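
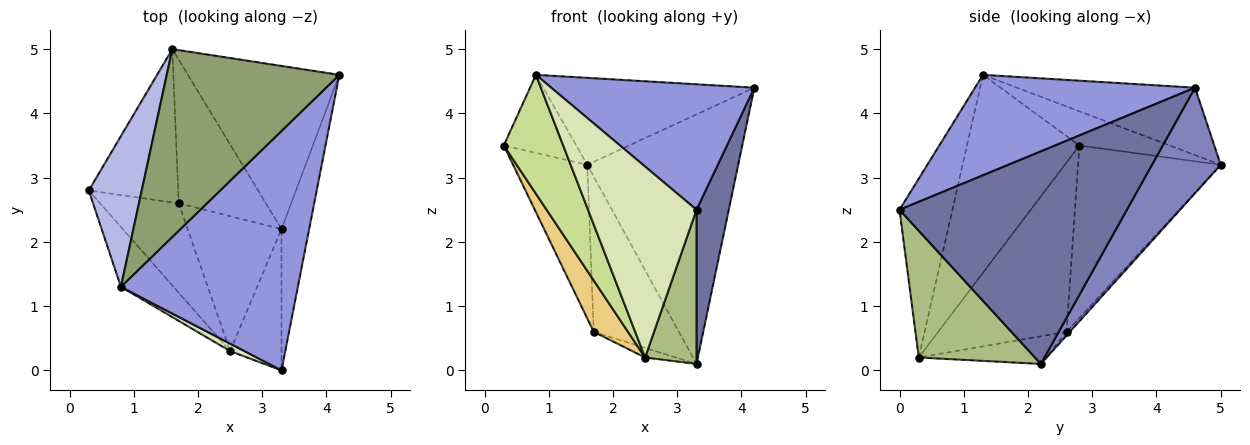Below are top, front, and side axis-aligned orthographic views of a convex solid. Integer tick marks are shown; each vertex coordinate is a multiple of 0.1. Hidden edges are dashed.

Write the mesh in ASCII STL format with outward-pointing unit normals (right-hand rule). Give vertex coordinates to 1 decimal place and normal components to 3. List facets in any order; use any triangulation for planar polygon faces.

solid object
 facet normal 0.982 -0.139 -0.128
  outer loop
   vertex 3.3 2.2 0.1
   vertex 4.2 4.6 4.4
   vertex 3.3 0.0 2.5
  endloop
 endfacet
 facet normal 0.356 0.782 -0.511
  outer loop
   vertex 1.6 5.0 3.2
   vertex 4.2 4.6 4.4
   vertex 3.3 2.2 0.1
  endloop
 endfacet
 facet normal 0.449 -0.415 0.791
  outer loop
   vertex 0.8 1.3 4.6
   vertex 3.3 0.0 2.5
   vertex 4.2 4.6 4.4
  endloop
 endfacet
 facet normal -0.498 0.399 0.770
  outer loop
   vertex 0.8 1.3 4.6
   vertex 1.6 5.0 3.2
   vertex 0.3 2.8 3.5
  endloop
 endfacet
 facet normal -0.334 0.396 0.855
  outer loop
   vertex 0.8 1.3 4.6
   vertex 4.2 4.6 4.4
   vertex 1.6 5.0 3.2
  endloop
 endfacet
 facet normal 0.857 -0.379 -0.348
  outer loop
   vertex 2.5 0.3 0.2
   vertex 3.3 2.2 0.1
   vertex 3.3 0.0 2.5
  endloop
 endfacet
 facet normal -0.861 -0.455 -0.229
  outer loop
   vertex 2.5 0.3 0.2
   vertex 0.8 1.3 4.6
   vertex 0.3 2.8 3.5
  endloop
 endfacet
 facet normal -0.438 -0.898 0.035
  outer loop
   vertex 2.5 0.3 0.2
   vertex 3.3 0.0 2.5
   vertex 0.8 1.3 4.6
  endloop
 endfacet
 facet normal -0.806 0.419 -0.418
  outer loop
   vertex 1.7 2.6 0.6
   vertex 0.3 2.8 3.5
   vertex 1.6 5.0 3.2
  endloop
 endfacet
 facet normal -0.029 0.734 -0.679
  outer loop
   vertex 1.7 2.6 0.6
   vertex 1.6 5.0 3.2
   vertex 3.3 2.2 0.1
  endloop
 endfacet
 facet normal -0.881 -0.235 -0.409
  outer loop
   vertex 1.7 2.6 0.6
   vertex 2.5 0.3 0.2
   vertex 0.3 2.8 3.5
  endloop
 endfacet
 facet normal -0.282 0.068 -0.957
  outer loop
   vertex 1.7 2.6 0.6
   vertex 3.3 2.2 0.1
   vertex 2.5 0.3 0.2
  endloop
 endfacet
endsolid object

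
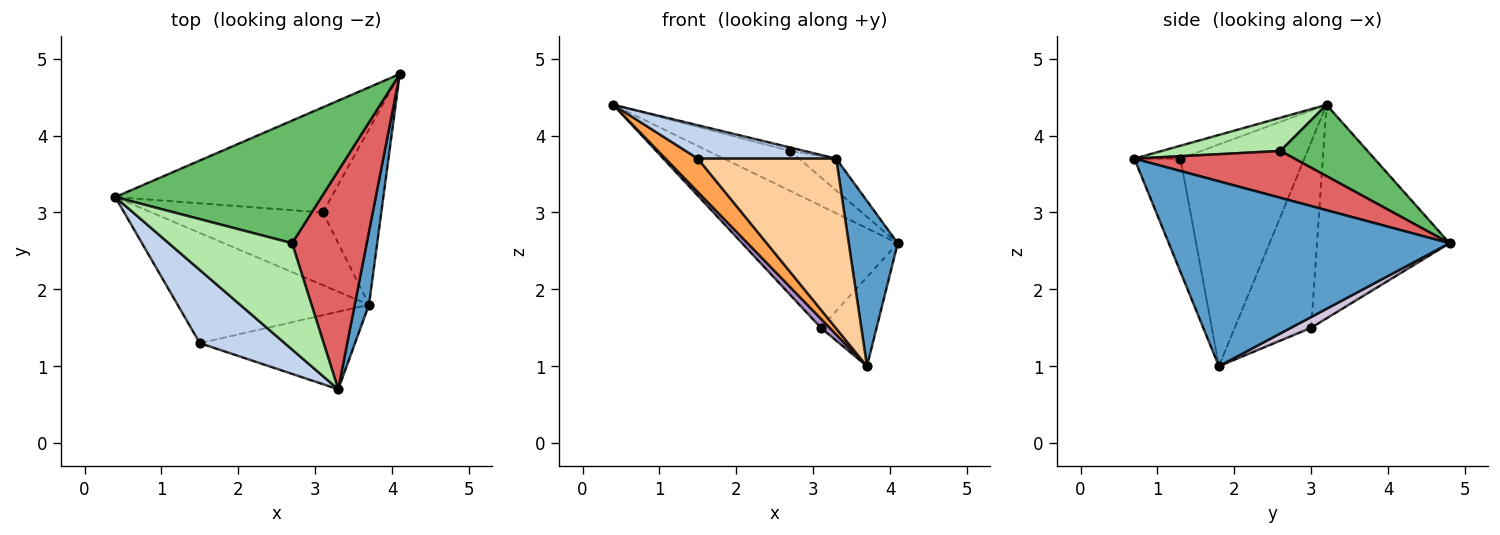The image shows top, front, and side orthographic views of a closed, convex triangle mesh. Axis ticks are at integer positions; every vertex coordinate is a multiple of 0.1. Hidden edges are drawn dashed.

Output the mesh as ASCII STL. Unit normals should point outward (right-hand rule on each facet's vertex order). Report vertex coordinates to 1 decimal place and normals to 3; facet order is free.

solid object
 facet normal 0.982 -0.171 0.076
  outer loop
   vertex 3.7 1.8 1.0
   vertex 4.1 4.8 2.6
   vertex 3.3 0.7 3.7
  endloop
 endfacet
 facet normal -0.137 -0.411 0.901
  outer loop
   vertex 1.5 1.3 3.7
   vertex 3.3 0.7 3.7
   vertex 0.4 3.2 4.4
  endloop
 endfacet
 facet normal -0.743 -0.194 -0.641
  outer loop
   vertex 1.5 1.3 3.7
   vertex 0.4 3.2 4.4
   vertex 3.7 1.8 1.0
  endloop
 endfacet
 facet normal -0.290 -0.870 -0.398
  outer loop
   vertex 1.5 1.3 3.7
   vertex 3.7 1.8 1.0
   vertex 3.3 0.7 3.7
  endloop
 endfacet
 facet normal 0.312 0.294 0.903
  outer loop
   vertex 2.7 2.6 3.8
   vertex 4.1 4.8 2.6
   vertex 0.4 3.2 4.4
  endloop
 endfacet
 facet normal 0.260 0.031 0.965
  outer loop
   vertex 2.7 2.6 3.8
   vertex 0.4 3.2 4.4
   vertex 3.3 0.7 3.7
  endloop
 endfacet
 facet normal 0.528 0.122 0.840
  outer loop
   vertex 2.7 2.6 3.8
   vertex 3.3 0.7 3.7
   vertex 4.1 4.8 2.6
  endloop
 endfacet
 facet normal -0.542 0.636 -0.549
  outer loop
   vertex 3.1 3.0 1.5
   vertex 0.4 3.2 4.4
   vertex 4.1 4.8 2.6
  endloop
 endfacet
 facet normal -0.732 -0.084 -0.676
  outer loop
   vertex 3.1 3.0 1.5
   vertex 3.7 1.8 1.0
   vertex 0.4 3.2 4.4
  endloop
 endfacet
 facet normal 0.162 0.447 -0.880
  outer loop
   vertex 3.1 3.0 1.5
   vertex 4.1 4.8 2.6
   vertex 3.7 1.8 1.0
  endloop
 endfacet
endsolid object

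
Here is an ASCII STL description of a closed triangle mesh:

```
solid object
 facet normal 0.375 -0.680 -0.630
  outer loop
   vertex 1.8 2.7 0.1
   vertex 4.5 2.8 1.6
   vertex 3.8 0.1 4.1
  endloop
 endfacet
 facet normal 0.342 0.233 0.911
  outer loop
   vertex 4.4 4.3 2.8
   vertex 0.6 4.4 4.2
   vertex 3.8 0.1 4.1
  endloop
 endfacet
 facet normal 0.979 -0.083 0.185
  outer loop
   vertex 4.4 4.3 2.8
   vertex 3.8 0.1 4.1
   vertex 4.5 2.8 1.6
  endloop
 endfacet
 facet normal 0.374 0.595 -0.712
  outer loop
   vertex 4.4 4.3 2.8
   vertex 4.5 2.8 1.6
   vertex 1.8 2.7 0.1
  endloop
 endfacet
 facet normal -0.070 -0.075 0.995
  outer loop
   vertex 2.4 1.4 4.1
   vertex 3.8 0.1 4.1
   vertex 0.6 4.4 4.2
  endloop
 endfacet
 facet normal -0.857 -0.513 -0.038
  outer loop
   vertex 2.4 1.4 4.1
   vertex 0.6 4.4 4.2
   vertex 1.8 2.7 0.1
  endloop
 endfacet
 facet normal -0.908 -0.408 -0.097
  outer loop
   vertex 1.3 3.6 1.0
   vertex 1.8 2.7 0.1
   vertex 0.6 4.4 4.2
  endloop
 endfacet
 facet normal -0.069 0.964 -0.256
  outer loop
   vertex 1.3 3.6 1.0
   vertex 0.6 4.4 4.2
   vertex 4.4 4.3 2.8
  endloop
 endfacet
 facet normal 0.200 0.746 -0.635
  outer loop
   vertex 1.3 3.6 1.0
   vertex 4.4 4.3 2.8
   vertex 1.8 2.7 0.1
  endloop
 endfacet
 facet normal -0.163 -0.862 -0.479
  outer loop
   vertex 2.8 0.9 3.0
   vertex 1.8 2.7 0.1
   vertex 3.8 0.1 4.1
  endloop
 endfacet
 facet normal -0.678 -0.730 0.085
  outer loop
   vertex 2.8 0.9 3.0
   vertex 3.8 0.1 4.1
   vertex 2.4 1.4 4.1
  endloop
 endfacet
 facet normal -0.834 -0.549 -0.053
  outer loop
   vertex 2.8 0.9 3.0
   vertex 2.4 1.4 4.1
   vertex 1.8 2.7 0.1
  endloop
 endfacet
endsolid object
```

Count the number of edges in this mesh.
18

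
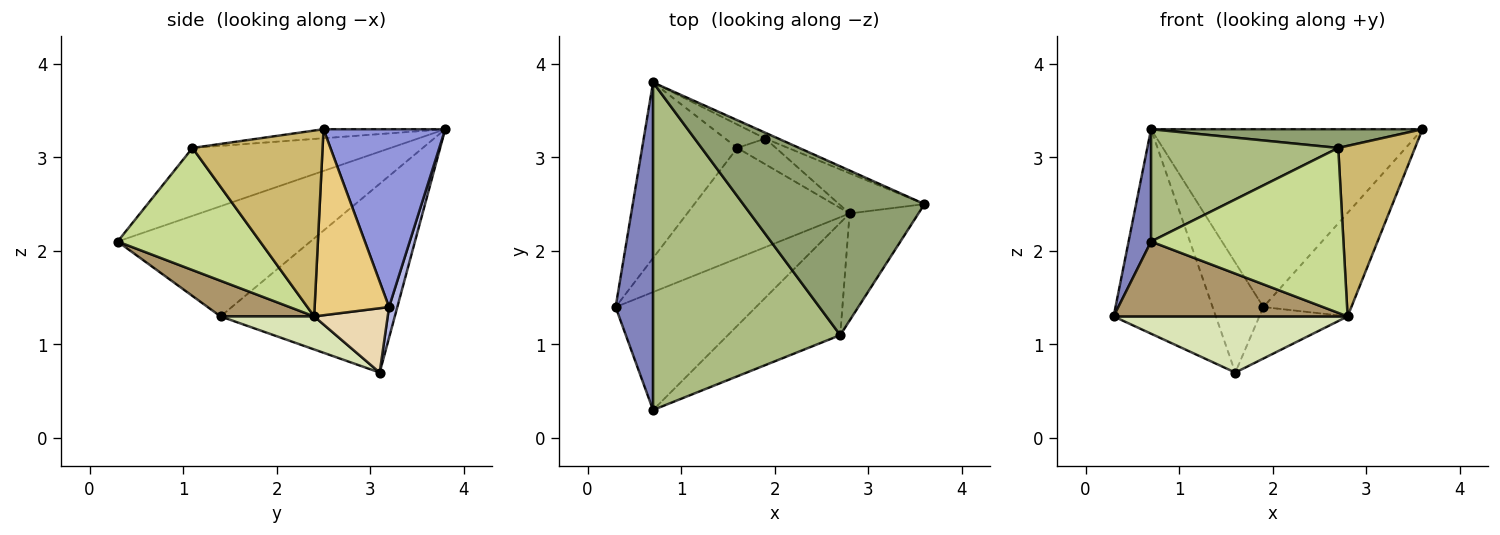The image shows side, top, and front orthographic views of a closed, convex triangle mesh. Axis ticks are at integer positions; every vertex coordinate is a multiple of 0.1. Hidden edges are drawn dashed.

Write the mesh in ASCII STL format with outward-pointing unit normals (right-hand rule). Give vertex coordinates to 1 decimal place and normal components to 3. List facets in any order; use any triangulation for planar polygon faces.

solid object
 facet normal -0.791 0.464 -0.399
  outer loop
   vertex 1.6 3.1 0.7
   vertex 0.3 1.4 1.3
   vertex 0.7 3.8 3.3
  endloop
 endfacet
 facet normal -0.941 -0.110 0.320
  outer loop
   vertex 0.7 0.3 2.1
   vertex 0.7 3.8 3.3
   vertex 0.3 1.4 1.3
  endloop
 endfacet
 facet normal 0.409 0.912 -0.030
  outer loop
   vertex 1.9 3.2 1.4
   vertex 0.7 3.8 3.3
   vertex 3.6 2.5 3.3
  endloop
 endfacet
 facet normal 0.158 0.966 -0.206
  outer loop
   vertex 1.9 3.2 1.4
   vertex 1.6 3.1 0.7
   vertex 0.7 3.8 3.3
  endloop
 endfacet
 facet normal -0.049 -0.110 0.993
  outer loop
   vertex 2.7 1.1 3.1
   vertex 3.6 2.5 3.3
   vertex 0.7 3.8 3.3
  endloop
 endfacet
 facet normal -0.325 -0.307 0.895
  outer loop
   vertex 2.7 1.1 3.1
   vertex 0.7 3.8 3.3
   vertex 0.7 0.3 2.1
  endloop
 endfacet
 facet normal 0.522 -0.705 -0.480
  outer loop
   vertex 2.8 2.4 1.3
   vertex 2.7 1.1 3.1
   vertex 0.7 0.3 2.1
  endloop
 endfacet
 facet normal 0.178 -0.446 -0.877
  outer loop
   vertex 2.8 2.4 1.3
   vertex 0.3 1.4 1.3
   vertex 1.6 3.1 0.7
  endloop
 endfacet
 facet normal 0.210 -0.524 -0.825
  outer loop
   vertex 2.8 2.4 1.3
   vertex 0.7 0.3 2.1
   vertex 0.3 1.4 1.3
  endloop
 endfacet
 facet normal 0.821 -0.484 -0.304
  outer loop
   vertex 2.8 2.4 1.3
   vertex 3.6 2.5 3.3
   vertex 2.7 1.1 3.1
  endloop
 endfacet
 facet normal 0.619 0.732 -0.284
  outer loop
   vertex 2.8 2.4 1.3
   vertex 1.9 3.2 1.4
   vertex 3.6 2.5 3.3
  endloop
 endfacet
 facet normal 0.598 0.717 -0.359
  outer loop
   vertex 2.8 2.4 1.3
   vertex 1.6 3.1 0.7
   vertex 1.9 3.2 1.4
  endloop
 endfacet
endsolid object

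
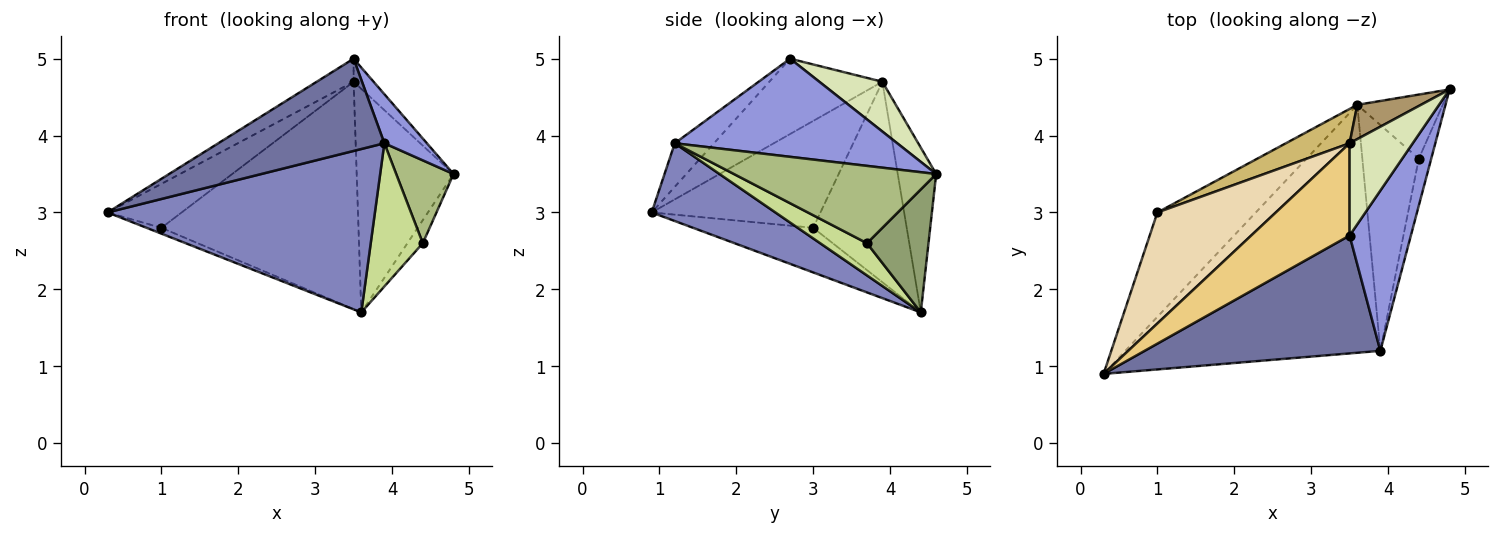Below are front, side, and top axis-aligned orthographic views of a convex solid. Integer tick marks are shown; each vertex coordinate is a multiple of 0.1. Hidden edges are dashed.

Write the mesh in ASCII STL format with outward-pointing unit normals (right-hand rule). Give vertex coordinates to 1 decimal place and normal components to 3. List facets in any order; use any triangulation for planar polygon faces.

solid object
 facet normal -0.144 -0.610 0.779
  outer loop
   vertex 3.9 1.2 3.9
   vertex 3.5 2.7 5.0
   vertex 0.3 0.9 3.0
  endloop
 endfacet
 facet normal 0.247 -0.533 -0.809
  outer loop
   vertex 3.9 1.2 3.9
   vertex 0.3 0.9 3.0
   vertex 3.6 4.4 1.7
  endloop
 endfacet
 facet normal 0.837 -0.160 0.523
  outer loop
   vertex 3.9 1.2 3.9
   vertex 4.8 4.6 3.5
   vertex 3.5 2.7 5.0
  endloop
 endfacet
 facet normal -0.412 0.051 -0.910
  outer loop
   vertex 1.0 3.0 2.8
   vertex 3.6 4.4 1.7
   vertex 0.3 0.9 3.0
  endloop
 endfacet
 facet normal 0.805 0.201 -0.559
  outer loop
   vertex 4.4 3.7 2.6
   vertex 3.6 4.4 1.7
   vertex 4.8 4.6 3.5
  endloop
 endfacet
 facet normal 0.951 -0.270 -0.153
  outer loop
   vertex 4.4 3.7 2.6
   vertex 4.8 4.6 3.5
   vertex 3.9 1.2 3.9
  endloop
 endfacet
 facet normal 0.434 -0.482 -0.761
  outer loop
   vertex 4.4 3.7 2.6
   vertex 3.9 1.2 3.9
   vertex 3.6 4.4 1.7
  endloop
 endfacet
 facet normal 0.608 0.193 0.771
  outer loop
   vertex 3.5 3.9 4.7
   vertex 3.5 2.7 5.0
   vertex 4.8 4.6 3.5
  endloop
 endfacet
 facet normal -0.365 0.920 0.141
  outer loop
   vertex 3.5 3.9 4.7
   vertex 4.8 4.6 3.5
   vertex 3.6 4.4 1.7
  endloop
 endfacet
 facet normal -0.425 0.895 0.135
  outer loop
   vertex 3.5 3.9 4.7
   vertex 3.6 4.4 1.7
   vertex 1.0 3.0 2.8
  endloop
 endfacet
 facet normal -0.596 0.195 0.779
  outer loop
   vertex 3.5 3.9 4.7
   vertex 0.3 0.9 3.0
   vertex 3.5 2.7 5.0
  endloop
 endfacet
 facet normal -0.643 0.282 0.712
  outer loop
   vertex 3.5 3.9 4.7
   vertex 1.0 3.0 2.8
   vertex 0.3 0.9 3.0
  endloop
 endfacet
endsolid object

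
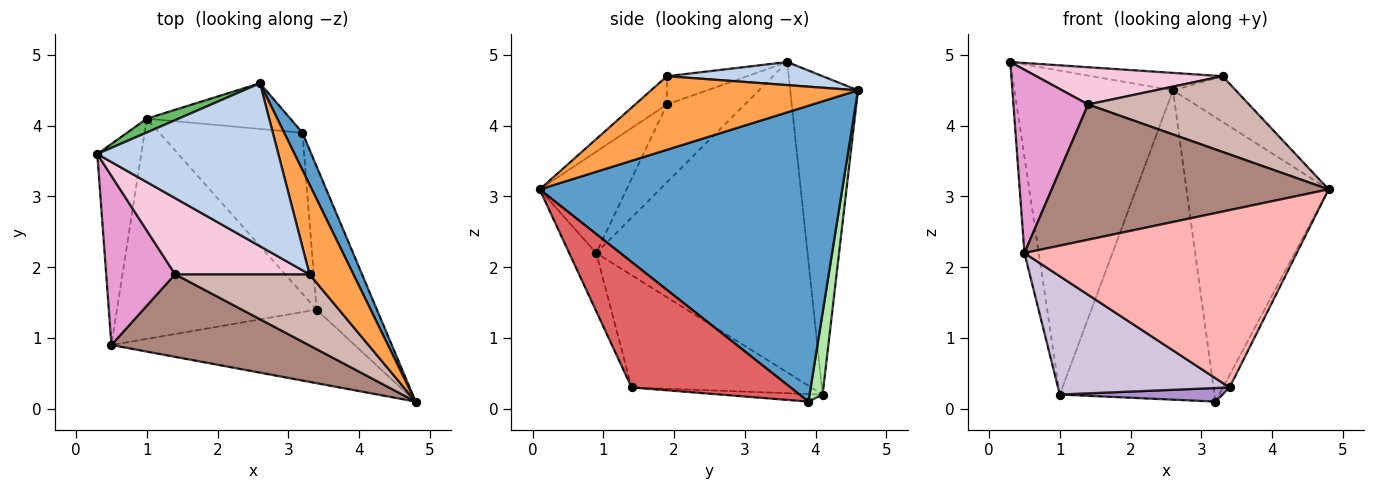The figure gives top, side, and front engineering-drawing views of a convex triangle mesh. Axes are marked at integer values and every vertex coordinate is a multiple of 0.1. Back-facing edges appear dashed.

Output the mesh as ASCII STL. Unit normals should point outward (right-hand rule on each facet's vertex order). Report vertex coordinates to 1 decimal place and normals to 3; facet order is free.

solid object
 facet normal 0.904 0.424 0.056
  outer loop
   vertex 3.2 3.9 0.1
   vertex 2.6 4.6 4.5
   vertex 4.8 0.1 3.1
  endloop
 endfacet
 facet normal 0.126 0.106 0.986
  outer loop
   vertex 3.3 1.9 4.7
   vertex 2.6 4.6 4.5
   vertex 0.3 3.6 4.9
  endloop
 endfacet
 facet normal 0.831 0.252 0.496
  outer loop
   vertex 3.3 1.9 4.7
   vertex 4.8 0.1 3.1
   vertex 2.6 4.6 4.5
  endloop
 endfacet
 facet normal -0.988 0.067 -0.140
  outer loop
   vertex 1.0 4.1 0.2
   vertex 0.5 0.9 2.2
   vertex 0.3 3.6 4.9
  endloop
 endfacet
 facet normal -0.393 0.919 0.039
  outer loop
   vertex 1.0 4.1 0.2
   vertex 0.3 3.6 4.9
   vertex 2.6 4.6 4.5
  endloop
 endfacet
 facet normal 0.083 0.986 -0.146
  outer loop
   vertex 1.0 4.1 0.2
   vertex 2.6 4.6 4.5
   vertex 3.2 3.9 0.1
  endloop
 endfacet
 facet normal 0.901 0.037 -0.433
  outer loop
   vertex 3.4 1.4 0.3
   vertex 3.2 3.9 0.1
   vertex 4.8 0.1 3.1
  endloop
 endfacet
 facet normal -0.091 -0.920 -0.381
  outer loop
   vertex 3.4 1.4 0.3
   vertex 4.8 0.1 3.1
   vertex 0.5 0.9 2.2
  endloop
 endfacet
 facet normal -0.053 -0.084 -0.995
  outer loop
   vertex 3.4 1.4 0.3
   vertex 1.0 4.1 0.2
   vertex 3.2 3.9 0.1
  endloop
 endfacet
 facet normal -0.444 -0.424 -0.789
  outer loop
   vertex 3.4 1.4 0.3
   vertex 0.5 0.9 2.2
   vertex 1.0 4.1 0.2
  endloop
 endfacet
 facet normal -0.259 -0.824 0.503
  outer loop
   vertex 1.4 1.9 4.3
   vertex 0.5 0.9 2.2
   vertex 4.8 0.1 3.1
  endloop
 endfacet
 facet normal -0.143 -0.721 0.678
  outer loop
   vertex 1.4 1.9 4.3
   vertex 4.8 0.1 3.1
   vertex 3.3 1.9 4.7
  endloop
 endfacet
 facet normal -0.608 -0.583 0.538
  outer loop
   vertex 1.4 1.9 4.3
   vertex 0.3 3.6 4.9
   vertex 0.5 0.9 2.2
  endloop
 endfacet
 facet normal -0.186 -0.432 0.883
  outer loop
   vertex 1.4 1.9 4.3
   vertex 3.3 1.9 4.7
   vertex 0.3 3.6 4.9
  endloop
 endfacet
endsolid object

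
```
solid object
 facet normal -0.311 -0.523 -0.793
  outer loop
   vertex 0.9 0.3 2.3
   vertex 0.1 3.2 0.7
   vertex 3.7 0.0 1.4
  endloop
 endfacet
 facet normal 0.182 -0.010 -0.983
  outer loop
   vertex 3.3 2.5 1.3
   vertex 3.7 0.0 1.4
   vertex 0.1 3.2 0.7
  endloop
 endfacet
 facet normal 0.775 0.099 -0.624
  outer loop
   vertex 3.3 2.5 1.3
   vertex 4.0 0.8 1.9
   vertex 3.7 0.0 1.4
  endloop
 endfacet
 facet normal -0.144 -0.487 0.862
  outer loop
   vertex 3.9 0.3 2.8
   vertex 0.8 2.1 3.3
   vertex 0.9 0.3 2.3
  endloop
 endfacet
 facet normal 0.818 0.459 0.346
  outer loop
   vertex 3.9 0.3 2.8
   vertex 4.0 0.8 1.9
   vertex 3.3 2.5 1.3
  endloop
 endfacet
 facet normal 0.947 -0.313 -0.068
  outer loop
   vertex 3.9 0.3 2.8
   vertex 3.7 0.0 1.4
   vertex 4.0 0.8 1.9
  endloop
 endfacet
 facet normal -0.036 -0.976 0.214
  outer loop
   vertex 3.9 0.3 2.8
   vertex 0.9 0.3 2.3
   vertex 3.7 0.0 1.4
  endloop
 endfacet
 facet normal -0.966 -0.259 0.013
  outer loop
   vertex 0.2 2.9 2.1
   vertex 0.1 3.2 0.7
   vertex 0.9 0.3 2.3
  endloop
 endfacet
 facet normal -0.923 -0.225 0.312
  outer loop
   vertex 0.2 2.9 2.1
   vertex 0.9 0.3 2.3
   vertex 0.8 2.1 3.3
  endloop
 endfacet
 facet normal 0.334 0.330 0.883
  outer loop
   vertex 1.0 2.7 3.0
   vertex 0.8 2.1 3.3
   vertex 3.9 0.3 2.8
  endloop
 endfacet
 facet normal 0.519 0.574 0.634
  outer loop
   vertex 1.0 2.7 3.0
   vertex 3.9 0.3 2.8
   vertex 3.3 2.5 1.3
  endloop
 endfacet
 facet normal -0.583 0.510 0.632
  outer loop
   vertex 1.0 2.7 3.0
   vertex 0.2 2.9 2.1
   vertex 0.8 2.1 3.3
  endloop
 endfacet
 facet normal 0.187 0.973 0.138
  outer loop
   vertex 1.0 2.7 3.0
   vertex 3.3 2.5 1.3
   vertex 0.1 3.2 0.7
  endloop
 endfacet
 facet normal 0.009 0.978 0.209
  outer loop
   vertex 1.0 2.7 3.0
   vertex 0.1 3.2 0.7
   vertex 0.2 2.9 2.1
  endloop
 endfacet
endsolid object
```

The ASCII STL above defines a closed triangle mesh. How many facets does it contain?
14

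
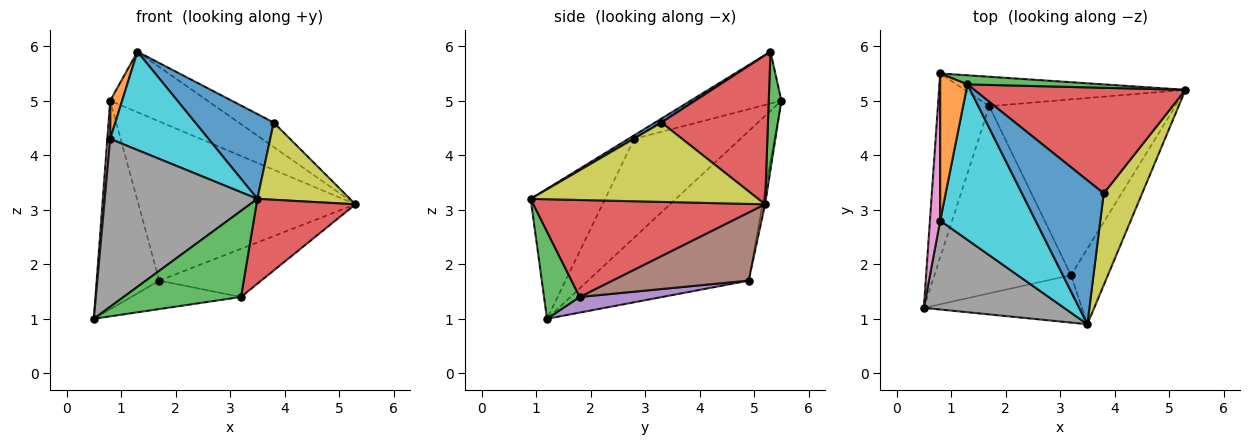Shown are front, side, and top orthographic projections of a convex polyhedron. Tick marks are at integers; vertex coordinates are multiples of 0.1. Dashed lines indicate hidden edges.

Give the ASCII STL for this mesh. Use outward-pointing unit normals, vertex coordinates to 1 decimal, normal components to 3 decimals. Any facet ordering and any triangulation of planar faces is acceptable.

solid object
 facet normal -0.888 0.346 -0.305
  outer loop
   vertex 1.7 4.9 1.7
   vertex 0.5 1.2 1.0
   vertex 0.8 5.5 5.0
  endloop
 endfacet
 facet normal -0.011 0.983 -0.182
  outer loop
   vertex 1.7 4.9 1.7
   vertex 0.8 5.5 5.0
   vertex 5.3 5.2 3.1
  endloop
 endfacet
 facet normal 0.257 -0.847 -0.466
  outer loop
   vertex 3.2 1.8 1.4
   vertex 3.5 0.9 3.2
   vertex 0.5 1.2 1.0
  endloop
 endfacet
 facet normal 0.868 -0.371 -0.330
  outer loop
   vertex 3.2 1.8 1.4
   vertex 5.3 5.2 3.1
   vertex 3.5 0.9 3.2
  endloop
 endfacet
 facet normal 0.112 0.149 -0.982
  outer loop
   vertex 3.2 1.8 1.4
   vertex 0.5 1.2 1.0
   vertex 1.7 4.9 1.7
  endloop
 endfacet
 facet normal 0.333 0.249 -0.909
  outer loop
   vertex 3.2 1.8 1.4
   vertex 1.7 4.9 1.7
   vertex 5.3 5.2 3.1
  endloop
 endfacet
 facet normal -0.994 -0.027 0.103
  outer loop
   vertex 0.8 2.8 4.3
   vertex 0.8 5.5 5.0
   vertex 0.5 1.2 1.0
  endloop
 endfacet
 facet normal -0.396 -0.812 0.429
  outer loop
   vertex 0.8 2.8 4.3
   vertex 0.5 1.2 1.0
   vertex 3.5 0.9 3.2
  endloop
 endfacet
 facet normal 0.845 -0.344 0.409
  outer loop
   vertex 3.8 3.3 4.6
   vertex 3.5 0.9 3.2
   vertex 5.3 5.2 3.1
  endloop
 endfacet
 facet normal -0.032 -0.534 0.845
  outer loop
   vertex 1.3 5.3 5.9
   vertex 0.8 2.8 4.3
   vertex 3.5 0.9 3.2
  endloop
 endfacet
 facet normal 0.042 -0.507 0.861
  outer loop
   vertex 1.3 5.3 5.9
   vertex 3.5 0.9 3.2
   vertex 3.8 3.3 4.6
  endloop
 endfacet
 facet normal -0.879 -0.120 0.462
  outer loop
   vertex 1.3 5.3 5.9
   vertex 0.8 5.5 5.0
   vertex 0.8 2.8 4.3
  endloop
 endfacet
 facet normal 0.128 0.981 0.147
  outer loop
   vertex 1.3 5.3 5.9
   vertex 5.3 5.2 3.1
   vertex 0.8 5.5 5.0
  endloop
 endfacet
 facet normal 0.567 0.186 0.803
  outer loop
   vertex 1.3 5.3 5.9
   vertex 3.8 3.3 4.6
   vertex 5.3 5.2 3.1
  endloop
 endfacet
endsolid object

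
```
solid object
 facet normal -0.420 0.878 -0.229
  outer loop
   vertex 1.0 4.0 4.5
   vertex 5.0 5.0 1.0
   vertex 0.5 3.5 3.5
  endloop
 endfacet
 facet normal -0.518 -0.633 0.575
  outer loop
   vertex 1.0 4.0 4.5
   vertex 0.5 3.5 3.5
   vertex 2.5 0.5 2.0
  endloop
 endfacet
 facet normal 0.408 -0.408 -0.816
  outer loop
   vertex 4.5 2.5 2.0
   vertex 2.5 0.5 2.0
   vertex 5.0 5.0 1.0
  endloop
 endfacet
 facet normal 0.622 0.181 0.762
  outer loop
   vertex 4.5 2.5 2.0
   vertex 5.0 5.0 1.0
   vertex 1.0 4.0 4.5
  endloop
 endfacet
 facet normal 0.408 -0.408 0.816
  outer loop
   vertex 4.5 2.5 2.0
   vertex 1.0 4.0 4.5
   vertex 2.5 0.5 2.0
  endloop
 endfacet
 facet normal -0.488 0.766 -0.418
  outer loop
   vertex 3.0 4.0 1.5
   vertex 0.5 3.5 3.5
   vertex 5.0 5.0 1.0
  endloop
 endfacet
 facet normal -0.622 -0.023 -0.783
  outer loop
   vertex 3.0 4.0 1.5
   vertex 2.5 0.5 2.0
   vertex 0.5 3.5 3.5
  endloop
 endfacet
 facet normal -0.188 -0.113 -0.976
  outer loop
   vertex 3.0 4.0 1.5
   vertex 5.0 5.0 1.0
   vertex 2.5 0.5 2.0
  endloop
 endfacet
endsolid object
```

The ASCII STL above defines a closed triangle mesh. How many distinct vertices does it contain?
6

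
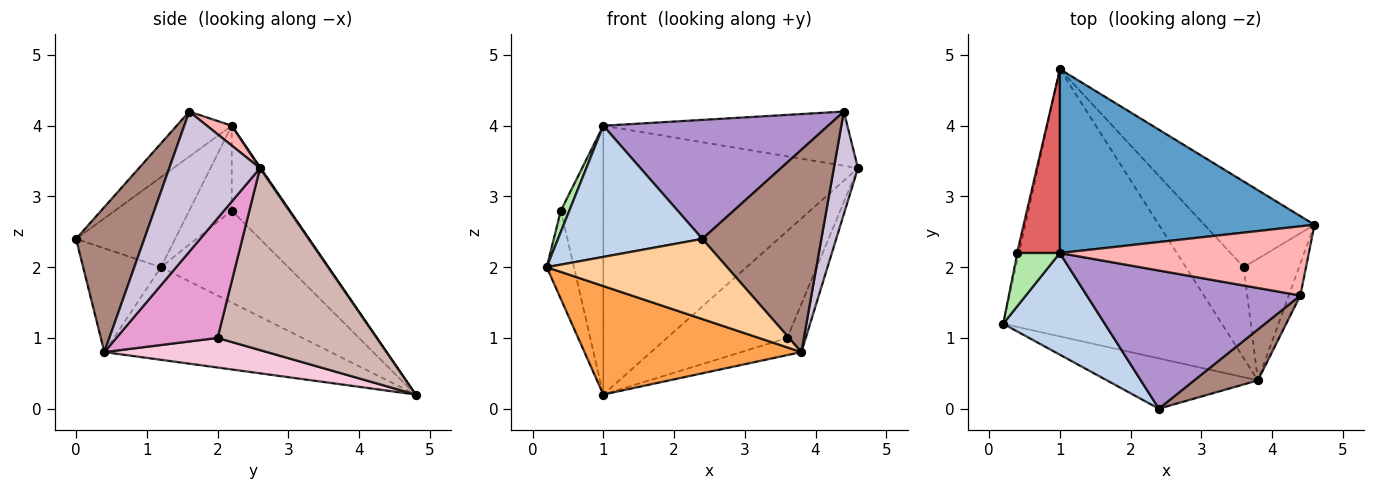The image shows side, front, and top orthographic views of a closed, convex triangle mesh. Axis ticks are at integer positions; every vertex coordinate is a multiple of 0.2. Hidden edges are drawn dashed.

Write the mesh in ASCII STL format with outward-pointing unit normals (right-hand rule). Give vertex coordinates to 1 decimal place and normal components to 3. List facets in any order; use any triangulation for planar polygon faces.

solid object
 facet normal 0.002 0.825 0.565
  outer loop
   vertex 1.0 2.2 4.0
   vertex 4.6 2.6 3.4
   vertex 1.0 4.8 0.2
  endloop
 endfacet
 facet normal -0.477 -0.695 0.538
  outer loop
   vertex 1.0 2.2 4.0
   vertex 0.2 1.2 2.0
   vertex 2.4 0.0 2.4
  endloop
 endfacet
 facet normal -0.365 -0.350 -0.863
  outer loop
   vertex 3.8 0.4 0.8
   vertex 0.2 1.2 2.0
   vertex 1.0 4.8 0.2
  endloop
 endfacet
 facet normal -0.343 -0.796 -0.499
  outer loop
   vertex 3.8 0.4 0.8
   vertex 2.4 0.0 2.4
   vertex 0.2 1.2 2.0
  endloop
 endfacet
 facet normal -0.978 0.209 -0.017
  outer loop
   vertex 0.4 2.2 2.8
   vertex 1.0 4.8 0.2
   vertex 0.2 1.2 2.0
  endloop
 endfacet
 facet normal -0.880 -0.176 0.440
  outer loop
   vertex 0.4 2.2 2.8
   vertex 0.2 1.2 2.0
   vertex 1.0 2.2 4.0
  endloop
 endfacet
 facet normal -0.749 0.547 0.374
  outer loop
   vertex 0.4 2.2 2.8
   vertex 1.0 2.2 4.0
   vertex 1.0 4.8 0.2
  endloop
 endfacet
 facet normal 0.062 0.616 0.785
  outer loop
   vertex 4.4 1.6 4.2
   vertex 4.6 2.6 3.4
   vertex 1.0 2.2 4.0
  endloop
 endfacet
 facet normal -0.158 -0.644 0.748
  outer loop
   vertex 4.4 1.6 4.2
   vertex 1.0 2.2 4.0
   vertex 2.4 0.0 2.4
  endloop
 endfacet
 facet normal 0.963 -0.256 -0.080
  outer loop
   vertex 4.4 1.6 4.2
   vertex 3.8 0.4 0.8
   vertex 4.6 2.6 3.4
  endloop
 endfacet
 facet normal 0.486 -0.848 0.213
  outer loop
   vertex 4.4 1.6 4.2
   vertex 2.4 0.0 2.4
   vertex 3.8 0.4 0.8
  endloop
 endfacet
 facet normal 0.718 0.543 -0.435
  outer loop
   vertex 3.6 2.0 1.0
   vertex 1.0 4.8 0.2
   vertex 4.6 2.6 3.4
  endloop
 endfacet
 facet normal 0.895 0.164 -0.414
  outer loop
   vertex 3.6 2.0 1.0
   vertex 4.6 2.6 3.4
   vertex 3.8 0.4 0.8
  endloop
 endfacet
 facet normal 0.449 0.166 -0.878
  outer loop
   vertex 3.6 2.0 1.0
   vertex 3.8 0.4 0.8
   vertex 1.0 4.8 0.2
  endloop
 endfacet
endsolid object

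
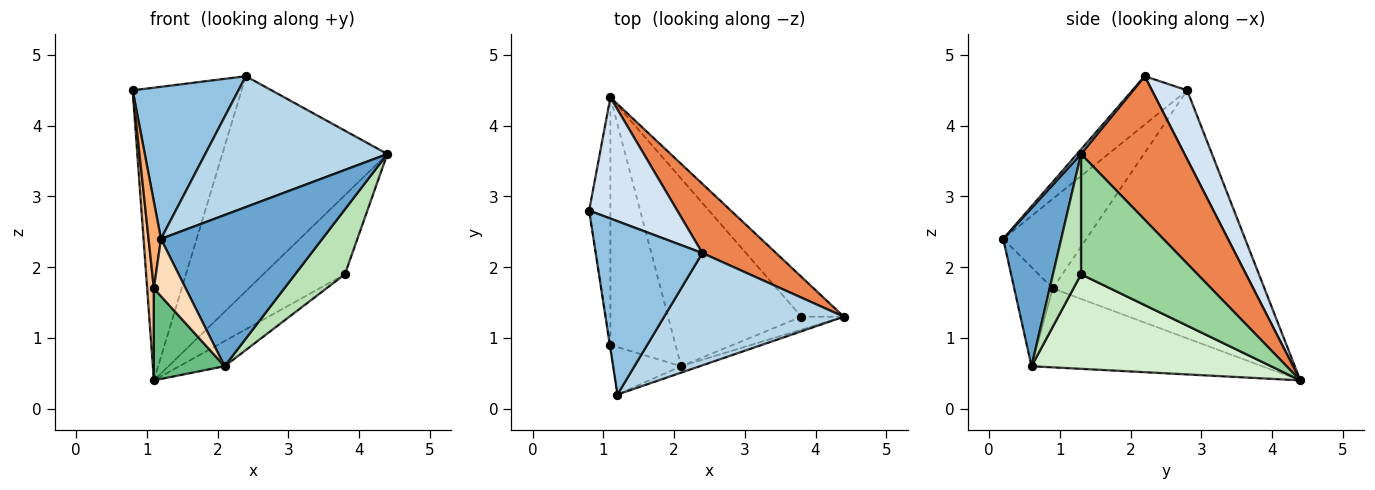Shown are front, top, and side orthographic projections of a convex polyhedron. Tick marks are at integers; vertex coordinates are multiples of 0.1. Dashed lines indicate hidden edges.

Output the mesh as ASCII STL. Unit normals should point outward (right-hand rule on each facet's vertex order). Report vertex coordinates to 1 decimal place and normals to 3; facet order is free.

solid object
 facet normal 0.338 -0.940 -0.040
  outer loop
   vertex 2.1 0.6 0.6
   vertex 4.4 1.3 3.6
   vertex 1.2 0.2 2.4
  endloop
 endfacet
 facet normal -0.323 -0.624 0.711
  outer loop
   vertex 2.4 2.2 4.7
   vertex 0.8 2.8 4.5
   vertex 1.2 0.2 2.4
  endloop
 endfacet
 facet normal 0.017 -0.759 0.651
  outer loop
   vertex 2.4 2.2 4.7
   vertex 1.2 0.2 2.4
   vertex 4.4 1.3 3.6
  endloop
 endfacet
 facet normal 0.286 0.885 0.366
  outer loop
   vertex 2.4 2.2 4.7
   vertex 1.1 4.4 0.4
   vertex 0.8 2.8 4.5
  endloop
 endfacet
 facet normal 0.513 0.817 0.263
  outer loop
   vertex 2.4 2.2 4.7
   vertex 4.4 1.3 3.6
   vertex 1.1 4.4 0.4
  endloop
 endfacet
 facet normal -0.989 -0.147 -0.006
  outer loop
   vertex 1.1 0.9 1.7
   vertex 1.2 0.2 2.4
   vertex 0.8 2.8 4.5
  endloop
 endfacet
 facet normal -0.996 -0.032 -0.085
  outer loop
   vertex 1.1 0.9 1.7
   vertex 0.8 2.8 4.5
   vertex 1.1 4.4 0.4
  endloop
 endfacet
 facet normal -0.682 -0.564 -0.466
  outer loop
   vertex 1.1 0.9 1.7
   vertex 2.1 0.6 0.6
   vertex 1.2 0.2 2.4
  endloop
 endfacet
 facet normal -0.751 -0.230 -0.620
  outer loop
   vertex 1.1 0.9 1.7
   vertex 1.1 4.4 0.4
   vertex 2.1 0.6 0.6
  endloop
 endfacet
 facet normal 0.787 0.551 -0.278
  outer loop
   vertex 3.8 1.3 1.9
   vertex 1.1 4.4 0.4
   vertex 4.4 1.3 3.6
  endloop
 endfacet
 facet normal 0.484 -0.858 -0.171
  outer loop
   vertex 3.8 1.3 1.9
   vertex 4.4 1.3 3.6
   vertex 2.1 0.6 0.6
  endloop
 endfacet
 facet normal 0.575 0.109 -0.811
  outer loop
   vertex 3.8 1.3 1.9
   vertex 2.1 0.6 0.6
   vertex 1.1 4.4 0.4
  endloop
 endfacet
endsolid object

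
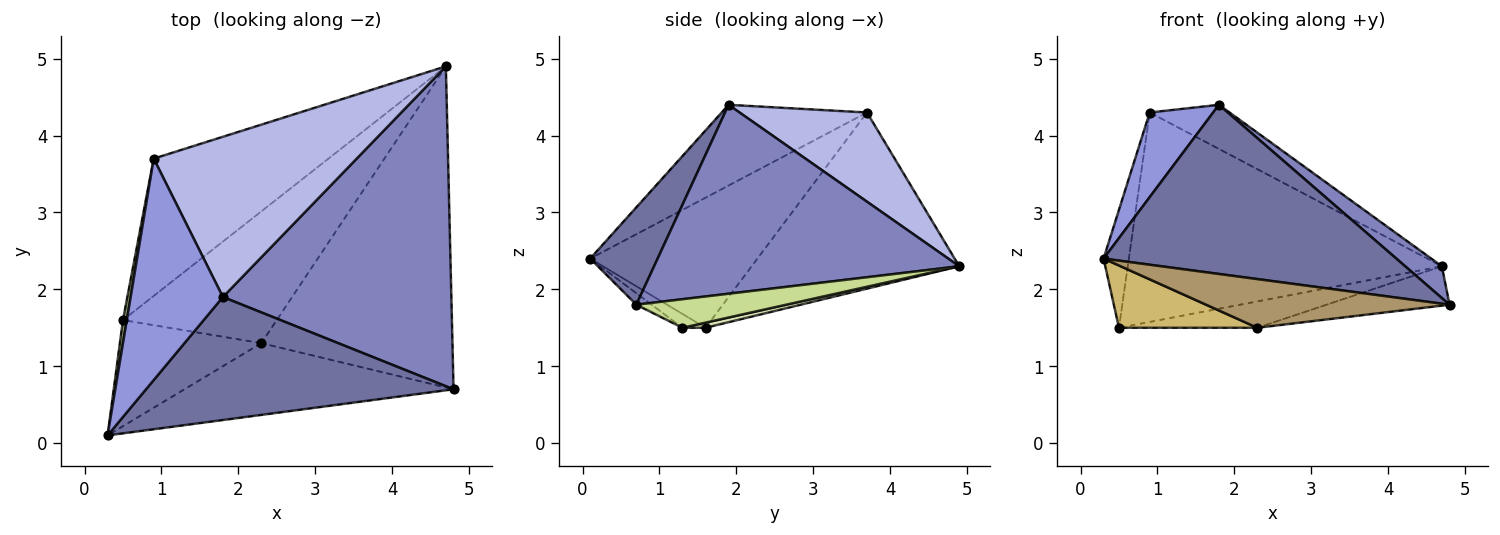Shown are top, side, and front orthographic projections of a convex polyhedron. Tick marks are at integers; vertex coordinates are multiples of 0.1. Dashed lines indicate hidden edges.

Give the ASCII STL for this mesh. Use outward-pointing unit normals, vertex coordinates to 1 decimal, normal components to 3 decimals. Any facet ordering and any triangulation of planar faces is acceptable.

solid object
 facet normal 0.183 -0.795 0.578
  outer loop
   vertex 1.8 1.9 4.4
   vertex 0.3 0.1 2.4
   vertex 4.8 0.7 1.8
  endloop
 endfacet
 facet normal 0.635 -0.076 0.768
  outer loop
   vertex 1.8 1.9 4.4
   vertex 4.8 0.7 1.8
   vertex 4.7 4.9 2.3
  endloop
 endfacet
 facet normal -0.633 -0.276 0.723
  outer loop
   vertex 0.9 3.7 4.3
   vertex 0.3 0.1 2.4
   vertex 1.8 1.9 4.4
  endloop
 endfacet
 facet normal 0.390 0.244 0.888
  outer loop
   vertex 0.9 3.7 4.3
   vertex 1.8 1.9 4.4
   vertex 4.7 4.9 2.3
  endloop
 endfacet
 facet normal -0.988 0.149 0.029
  outer loop
   vertex 0.5 1.6 1.5
   vertex 0.3 0.1 2.4
   vertex 0.9 3.7 4.3
  endloop
 endfacet
 facet normal -0.484 0.732 -0.480
  outer loop
   vertex 0.5 1.6 1.5
   vertex 0.9 3.7 4.3
   vertex 4.7 4.9 2.3
  endloop
 endfacet
 facet normal 0.147 0.120 -0.982
  outer loop
   vertex 2.3 1.3 1.5
   vertex 4.7 4.9 2.3
   vertex 4.8 0.7 1.8
  endloop
 endfacet
 facet normal 0.033 0.196 -0.980
  outer loop
   vertex 2.3 1.3 1.5
   vertex 0.5 1.6 1.5
   vertex 4.7 4.9 2.3
  endloop
 endfacet
 facet normal -0.035 -0.561 -0.827
  outer loop
   vertex 2.3 1.3 1.5
   vertex 4.8 0.7 1.8
   vertex 0.3 0.1 2.4
  endloop
 endfacet
 facet normal -0.084 -0.504 -0.859
  outer loop
   vertex 2.3 1.3 1.5
   vertex 0.3 0.1 2.4
   vertex 0.5 1.6 1.5
  endloop
 endfacet
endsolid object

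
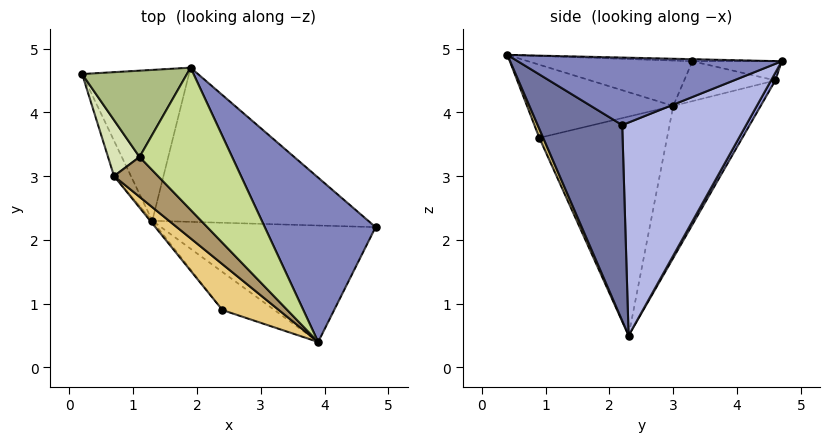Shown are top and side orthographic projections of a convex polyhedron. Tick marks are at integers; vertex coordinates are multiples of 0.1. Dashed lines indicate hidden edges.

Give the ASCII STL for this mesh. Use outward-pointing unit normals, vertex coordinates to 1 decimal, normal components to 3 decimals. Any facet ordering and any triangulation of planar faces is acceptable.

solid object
 facet normal 0.529 -0.619 -0.580
  outer loop
   vertex 1.3 2.3 0.5
   vertex 4.8 2.2 3.8
   vertex 3.9 0.4 4.9
  endloop
 endfacet
 facet normal 0.503 0.253 0.826
  outer loop
   vertex 1.9 4.7 4.8
   vertex 3.9 0.4 4.9
   vertex 4.8 2.2 3.8
  endloop
 endfacet
 facet normal 0.035 0.871 -0.491
  outer loop
   vertex 1.9 4.7 4.8
   vertex 1.3 2.3 0.5
   vertex 0.2 4.6 4.5
  endloop
 endfacet
 facet normal 0.473 0.740 -0.479
  outer loop
   vertex 1.9 4.7 4.8
   vertex 4.8 2.2 3.8
   vertex 1.3 2.3 0.5
  endloop
 endfacet
 facet normal -0.956 -0.272 -0.106
  outer loop
   vertex 0.7 3.0 4.1
   vertex 0.2 4.6 4.5
   vertex 1.3 2.3 0.5
  endloop
 endfacet
 facet normal -0.179 0.102 0.979
  outer loop
   vertex 1.1 3.3 4.8
   vertex 1.9 4.7 4.8
   vertex 0.2 4.6 4.5
  endloop
 endfacet
 facet normal -0.022 0.013 1.000
  outer loop
   vertex 1.1 3.3 4.8
   vertex 3.9 0.4 4.9
   vertex 1.9 4.7 4.8
  endloop
 endfacet
 facet normal -0.729 -0.372 0.576
  outer loop
   vertex 1.1 3.3 4.8
   vertex 0.2 4.6 4.5
   vertex 0.7 3.0 4.1
  endloop
 endfacet
 facet normal -0.596 -0.556 0.579
  outer loop
   vertex 1.1 3.3 4.8
   vertex 0.7 3.0 4.1
   vertex 3.9 0.4 4.9
  endloop
 endfacet
 facet normal 0.075 -0.898 -0.432
  outer loop
   vertex 2.4 0.9 3.6
   vertex 1.3 2.3 0.5
   vertex 3.9 0.4 4.9
  endloop
 endfacet
 facet normal -0.622 -0.618 0.480
  outer loop
   vertex 2.4 0.9 3.6
   vertex 3.9 0.4 4.9
   vertex 0.7 3.0 4.1
  endloop
 endfacet
 facet normal -0.778 -0.628 -0.008
  outer loop
   vertex 2.4 0.9 3.6
   vertex 0.7 3.0 4.1
   vertex 1.3 2.3 0.5
  endloop
 endfacet
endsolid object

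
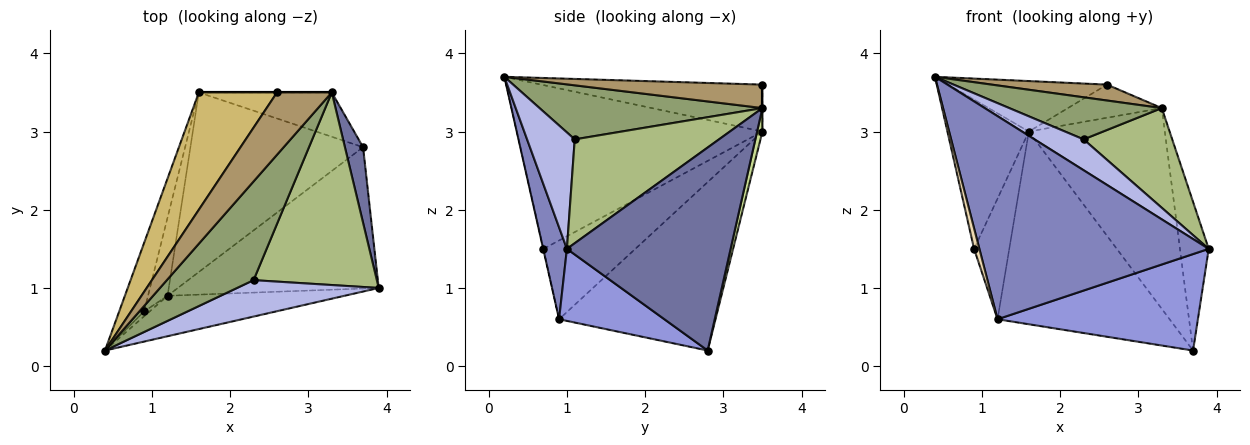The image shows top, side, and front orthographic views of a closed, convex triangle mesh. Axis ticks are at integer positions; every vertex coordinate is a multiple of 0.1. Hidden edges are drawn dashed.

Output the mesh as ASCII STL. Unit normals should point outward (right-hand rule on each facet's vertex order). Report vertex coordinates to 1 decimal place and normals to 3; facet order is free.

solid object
 facet normal 0.981 0.172 0.088
  outer loop
   vertex 3.7 2.8 0.2
   vertex 3.3 3.5 3.3
   vertex 3.9 1.0 1.5
  endloop
 endfacet
 facet normal 0.101 -0.976 -0.194
  outer loop
   vertex 1.2 0.9 0.6
   vertex 3.9 1.0 1.5
   vertex 0.4 0.2 3.7
  endloop
 endfacet
 facet normal 0.284 -0.540 -0.792
  outer loop
   vertex 1.2 0.9 0.6
   vertex 3.7 2.8 0.2
   vertex 3.9 1.0 1.5
  endloop
 endfacet
 facet normal 0.531 -0.547 0.646
  outer loop
   vertex 2.3 1.1 2.9
   vertex 0.4 0.2 3.7
   vertex 3.9 1.0 1.5
  endloop
 endfacet
 facet normal 0.497 -0.340 0.798
  outer loop
   vertex 2.3 1.1 2.9
   vertex 3.3 3.5 3.3
   vertex 0.4 0.2 3.7
  endloop
 endfacet
 facet normal 0.599 -0.368 0.711
  outer loop
   vertex 2.3 1.1 2.9
   vertex 3.9 1.0 1.5
   vertex 3.3 3.5 3.3
  endloop
 endfacet
 facet normal 0.038 0.976 -0.215
  outer loop
   vertex 1.6 3.5 3.0
   vertex 3.3 3.5 3.3
   vertex 3.7 2.8 0.2
  endloop
 endfacet
 facet normal -0.554 0.609 -0.568
  outer loop
   vertex 1.6 3.5 3.0
   vertex 3.7 2.8 0.2
   vertex 1.2 0.9 0.6
  endloop
 endfacet
 facet normal 0.383 -0.229 0.895
  outer loop
   vertex 2.6 3.5 3.6
   vertex 0.4 0.2 3.7
   vertex 3.3 3.5 3.3
  endloop
 endfacet
 facet normal -0.483 0.346 0.804
  outer loop
   vertex 2.6 3.5 3.6
   vertex 1.6 3.5 3.0
   vertex 0.4 0.2 3.7
  endloop
 endfacet
 facet normal 0.000 1.000 0.000
  outer loop
   vertex 2.6 3.5 3.6
   vertex 3.3 3.5 3.3
   vertex 1.6 3.5 3.0
  endloop
 endfacet
 facet normal -0.046 -0.972 -0.231
  outer loop
   vertex 0.9 0.7 1.5
   vertex 1.2 0.9 0.6
   vertex 0.4 0.2 3.7
  endloop
 endfacet
 facet normal -0.940 0.311 -0.143
  outer loop
   vertex 0.9 0.7 1.5
   vertex 0.4 0.2 3.7
   vertex 1.6 3.5 3.0
  endloop
 endfacet
 facet normal -0.910 0.348 -0.226
  outer loop
   vertex 0.9 0.7 1.5
   vertex 1.6 3.5 3.0
   vertex 1.2 0.9 0.6
  endloop
 endfacet
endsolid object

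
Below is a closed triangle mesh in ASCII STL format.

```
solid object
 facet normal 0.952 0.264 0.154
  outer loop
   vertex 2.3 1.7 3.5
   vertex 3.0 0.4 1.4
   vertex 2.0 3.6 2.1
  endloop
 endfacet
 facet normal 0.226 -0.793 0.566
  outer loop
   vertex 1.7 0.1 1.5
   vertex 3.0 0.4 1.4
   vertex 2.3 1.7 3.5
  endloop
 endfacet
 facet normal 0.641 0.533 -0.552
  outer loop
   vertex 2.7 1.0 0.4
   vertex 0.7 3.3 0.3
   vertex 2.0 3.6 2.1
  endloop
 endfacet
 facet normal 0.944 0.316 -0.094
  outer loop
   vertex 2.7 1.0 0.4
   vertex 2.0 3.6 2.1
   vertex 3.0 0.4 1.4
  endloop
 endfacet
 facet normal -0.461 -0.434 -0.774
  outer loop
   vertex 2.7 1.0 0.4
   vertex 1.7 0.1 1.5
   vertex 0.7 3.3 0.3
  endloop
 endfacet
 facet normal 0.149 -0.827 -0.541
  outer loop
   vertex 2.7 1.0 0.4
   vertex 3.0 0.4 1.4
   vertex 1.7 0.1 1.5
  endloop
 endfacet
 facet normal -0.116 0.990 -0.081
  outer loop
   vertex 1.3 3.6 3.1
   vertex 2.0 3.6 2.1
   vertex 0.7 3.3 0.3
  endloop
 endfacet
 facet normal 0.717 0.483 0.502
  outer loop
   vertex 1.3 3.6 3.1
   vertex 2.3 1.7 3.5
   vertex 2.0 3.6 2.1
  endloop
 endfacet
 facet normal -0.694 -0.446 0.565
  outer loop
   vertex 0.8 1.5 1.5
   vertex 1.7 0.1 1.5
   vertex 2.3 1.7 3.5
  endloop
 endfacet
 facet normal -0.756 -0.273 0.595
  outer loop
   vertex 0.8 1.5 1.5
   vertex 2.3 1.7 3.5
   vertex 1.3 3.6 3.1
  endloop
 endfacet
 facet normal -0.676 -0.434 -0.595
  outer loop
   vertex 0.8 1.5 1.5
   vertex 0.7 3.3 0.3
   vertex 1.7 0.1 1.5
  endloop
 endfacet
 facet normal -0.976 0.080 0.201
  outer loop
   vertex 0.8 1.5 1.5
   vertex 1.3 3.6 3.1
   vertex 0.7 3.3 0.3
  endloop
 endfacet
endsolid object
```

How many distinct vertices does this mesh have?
8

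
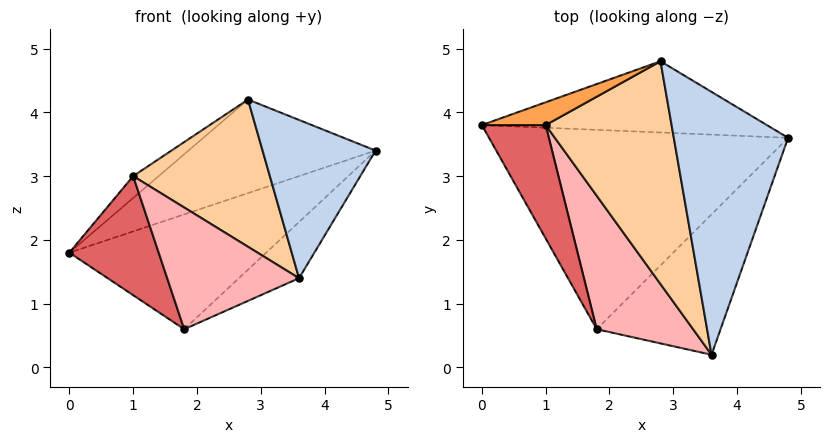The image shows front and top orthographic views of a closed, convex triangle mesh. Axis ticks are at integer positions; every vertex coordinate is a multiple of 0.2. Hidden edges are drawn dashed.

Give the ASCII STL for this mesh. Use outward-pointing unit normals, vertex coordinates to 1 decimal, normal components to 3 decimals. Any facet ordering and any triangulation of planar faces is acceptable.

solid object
 facet normal 0.229 0.775 -0.590
  outer loop
   vertex 2.8 4.8 4.2
   vertex 4.8 3.6 3.4
   vertex 0.0 3.8 1.8
  endloop
 endfacet
 facet normal 0.033 -0.515 0.856
  outer loop
   vertex 2.8 4.8 4.2
   vertex 3.6 0.2 1.4
   vertex 4.8 3.6 3.4
  endloop
 endfacet
 facet normal -0.654 0.524 0.545
  outer loop
   vertex 1.0 3.8 3.0
   vertex 2.8 4.8 4.2
   vertex 0.0 3.8 1.8
  endloop
 endfacet
 facet normal -0.242 -0.535 0.809
  outer loop
   vertex 1.0 3.8 3.0
   vertex 3.6 0.2 1.4
   vertex 2.8 4.8 4.2
  endloop
 endfacet
 facet normal 0.296 0.477 -0.828
  outer loop
   vertex 1.8 0.6 0.6
   vertex 0.0 3.8 1.8
   vertex 4.8 3.6 3.4
  endloop
 endfacet
 facet normal 0.444 0.333 -0.832
  outer loop
   vertex 1.8 0.6 0.6
   vertex 4.8 3.6 3.4
   vertex 3.6 0.2 1.4
  endloop
 endfacet
 facet normal -0.638 -0.558 0.531
  outer loop
   vertex 1.8 0.6 0.6
   vertex 1.0 3.8 3.0
   vertex 0.0 3.8 1.8
  endloop
 endfacet
 facet normal -0.431 -0.608 0.667
  outer loop
   vertex 1.8 0.6 0.6
   vertex 3.6 0.2 1.4
   vertex 1.0 3.8 3.0
  endloop
 endfacet
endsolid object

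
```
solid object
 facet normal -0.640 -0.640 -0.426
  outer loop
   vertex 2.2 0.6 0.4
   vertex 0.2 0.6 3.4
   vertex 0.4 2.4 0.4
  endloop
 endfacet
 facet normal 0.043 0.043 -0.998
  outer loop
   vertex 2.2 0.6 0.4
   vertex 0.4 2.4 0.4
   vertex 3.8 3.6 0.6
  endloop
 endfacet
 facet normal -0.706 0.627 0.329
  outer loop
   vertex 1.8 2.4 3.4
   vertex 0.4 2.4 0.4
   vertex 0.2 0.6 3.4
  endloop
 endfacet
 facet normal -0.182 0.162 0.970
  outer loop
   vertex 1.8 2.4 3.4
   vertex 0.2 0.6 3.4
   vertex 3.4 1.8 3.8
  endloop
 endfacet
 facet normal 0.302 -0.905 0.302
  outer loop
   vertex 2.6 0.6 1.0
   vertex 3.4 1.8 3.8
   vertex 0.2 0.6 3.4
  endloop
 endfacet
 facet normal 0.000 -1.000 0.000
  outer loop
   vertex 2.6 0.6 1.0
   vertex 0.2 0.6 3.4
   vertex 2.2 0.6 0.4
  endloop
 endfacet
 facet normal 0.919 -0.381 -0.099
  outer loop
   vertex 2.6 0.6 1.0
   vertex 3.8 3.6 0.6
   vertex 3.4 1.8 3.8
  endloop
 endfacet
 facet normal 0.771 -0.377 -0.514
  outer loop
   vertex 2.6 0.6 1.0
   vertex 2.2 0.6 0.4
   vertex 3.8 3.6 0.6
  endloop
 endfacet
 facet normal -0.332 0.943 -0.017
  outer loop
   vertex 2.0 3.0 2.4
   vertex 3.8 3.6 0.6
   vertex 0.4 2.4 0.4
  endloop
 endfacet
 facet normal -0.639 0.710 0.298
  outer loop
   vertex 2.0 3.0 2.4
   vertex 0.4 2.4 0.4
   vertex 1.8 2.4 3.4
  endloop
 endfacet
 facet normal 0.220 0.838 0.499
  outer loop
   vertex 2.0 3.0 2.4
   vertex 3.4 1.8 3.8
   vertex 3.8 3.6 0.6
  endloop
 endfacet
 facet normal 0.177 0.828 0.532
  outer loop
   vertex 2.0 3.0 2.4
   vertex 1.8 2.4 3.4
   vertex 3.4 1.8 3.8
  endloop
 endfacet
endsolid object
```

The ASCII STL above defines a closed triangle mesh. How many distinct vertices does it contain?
8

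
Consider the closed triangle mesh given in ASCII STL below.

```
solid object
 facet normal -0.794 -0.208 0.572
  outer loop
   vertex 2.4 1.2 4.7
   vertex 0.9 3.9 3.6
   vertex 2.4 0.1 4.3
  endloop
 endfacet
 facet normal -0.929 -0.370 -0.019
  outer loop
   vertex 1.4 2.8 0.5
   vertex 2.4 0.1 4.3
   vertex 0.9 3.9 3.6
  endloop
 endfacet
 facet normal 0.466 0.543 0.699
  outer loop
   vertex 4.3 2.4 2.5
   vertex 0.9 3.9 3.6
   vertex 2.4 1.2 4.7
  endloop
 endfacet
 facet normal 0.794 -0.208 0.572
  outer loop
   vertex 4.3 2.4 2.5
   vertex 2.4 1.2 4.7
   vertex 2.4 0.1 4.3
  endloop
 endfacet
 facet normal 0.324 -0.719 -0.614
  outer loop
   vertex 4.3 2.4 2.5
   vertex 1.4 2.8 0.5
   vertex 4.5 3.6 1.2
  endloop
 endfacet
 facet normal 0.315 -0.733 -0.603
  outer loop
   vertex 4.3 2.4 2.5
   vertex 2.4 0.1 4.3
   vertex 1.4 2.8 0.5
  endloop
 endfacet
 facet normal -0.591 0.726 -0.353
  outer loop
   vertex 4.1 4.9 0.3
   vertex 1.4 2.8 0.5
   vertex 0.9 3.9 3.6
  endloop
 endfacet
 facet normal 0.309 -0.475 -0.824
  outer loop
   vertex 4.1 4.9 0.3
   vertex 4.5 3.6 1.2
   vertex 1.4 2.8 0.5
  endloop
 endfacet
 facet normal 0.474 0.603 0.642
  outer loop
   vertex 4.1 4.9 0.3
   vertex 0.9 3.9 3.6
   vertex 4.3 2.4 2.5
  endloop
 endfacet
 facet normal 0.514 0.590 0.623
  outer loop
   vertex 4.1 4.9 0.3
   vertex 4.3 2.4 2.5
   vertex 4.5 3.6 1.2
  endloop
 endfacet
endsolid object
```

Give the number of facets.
10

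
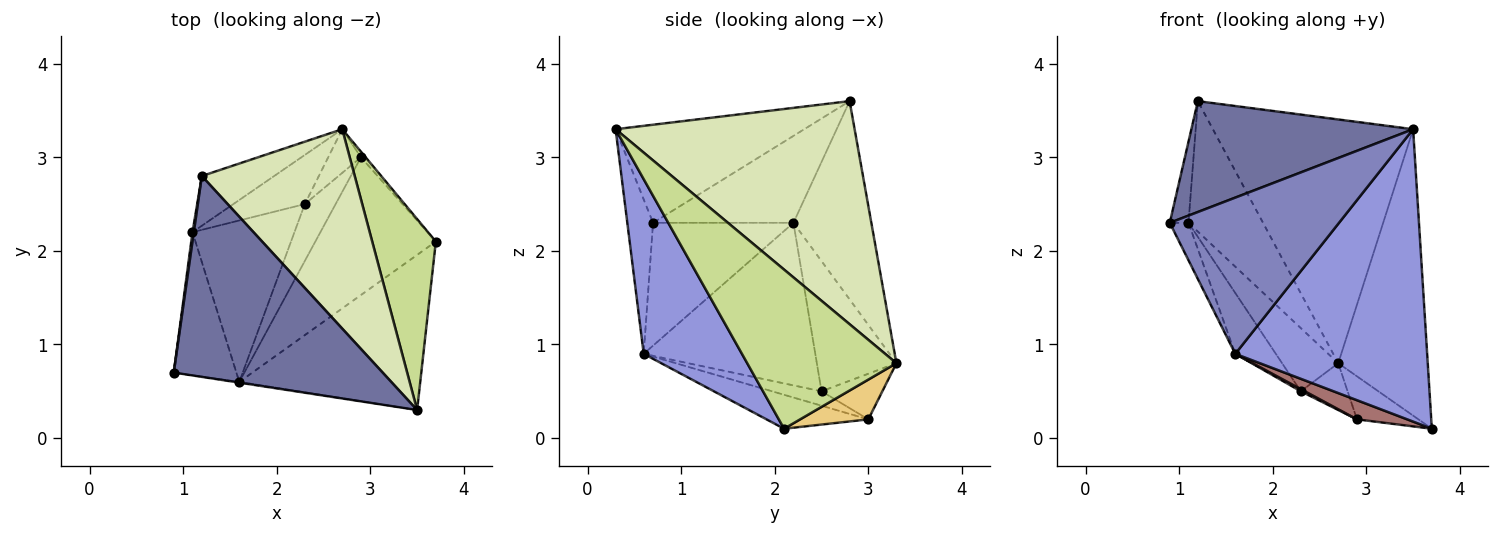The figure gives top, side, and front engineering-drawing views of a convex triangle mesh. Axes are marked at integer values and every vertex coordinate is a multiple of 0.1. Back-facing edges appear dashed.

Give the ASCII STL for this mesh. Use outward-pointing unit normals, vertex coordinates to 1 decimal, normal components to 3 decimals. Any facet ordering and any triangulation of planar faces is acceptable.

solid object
 facet normal -0.380 -0.447 0.810
  outer loop
   vertex 3.5 0.3 3.3
   vertex 1.2 2.8 3.6
   vertex 0.9 0.7 2.3
  endloop
 endfacet
 facet normal -0.150 -0.989 -0.005
  outer loop
   vertex 1.6 0.6 0.9
   vertex 3.5 0.3 3.3
   vertex 0.9 0.7 2.3
  endloop
 endfacet
 facet normal 0.412 -0.805 -0.427
  outer loop
   vertex 1.6 0.6 0.9
   vertex 3.7 2.1 0.1
   vertex 3.5 0.3 3.3
  endloop
 endfacet
 facet normal -0.991 0.132 0.015
  outer loop
   vertex 1.1 2.2 2.3
   vertex 0.9 0.7 2.3
   vertex 1.2 2.8 3.6
  endloop
 endfacet
 facet normal -0.885 0.118 -0.451
  outer loop
   vertex 1.1 2.2 2.3
   vertex 1.6 0.6 0.9
   vertex 0.9 0.7 2.3
  endloop
 endfacet
 facet normal -0.831 0.196 -0.521
  outer loop
   vertex 1.1 2.2 2.3
   vertex 2.3 2.5 0.5
   vertex 1.6 0.6 0.9
  endloop
 endfacet
 facet normal 0.811 0.487 0.324
  outer loop
   vertex 2.7 3.3 0.8
   vertex 3.5 0.3 3.3
   vertex 3.7 2.1 0.1
  endloop
 endfacet
 facet normal 0.679 0.569 0.465
  outer loop
   vertex 2.7 3.3 0.8
   vertex 1.2 2.8 3.6
   vertex 3.5 0.3 3.3
  endloop
 endfacet
 facet normal -0.699 0.669 -0.255
  outer loop
   vertex 2.7 3.3 0.8
   vertex 1.1 2.2 2.3
   vertex 1.2 2.8 3.6
  endloop
 endfacet
 facet normal -0.745 0.526 -0.409
  outer loop
   vertex 2.7 3.3 0.8
   vertex 2.3 2.5 0.5
   vertex 1.1 2.2 2.3
  endloop
 endfacet
 facet normal 0.740 0.667 -0.087
  outer loop
   vertex 2.9 3.0 0.2
   vertex 2.7 3.3 0.8
   vertex 3.7 2.1 0.1
  endloop
 endfacet
 facet normal -0.689 0.530 -0.495
  outer loop
   vertex 2.9 3.0 0.2
   vertex 2.3 2.5 0.5
   vertex 2.7 3.3 0.8
  endloop
 endfacet
 facet normal -0.269 -0.133 -0.954
  outer loop
   vertex 2.9 3.0 0.2
   vertex 3.7 2.1 0.1
   vertex 1.6 0.6 0.9
  endloop
 endfacet
 facet normal -0.424 -0.034 -0.905
  outer loop
   vertex 2.9 3.0 0.2
   vertex 1.6 0.6 0.9
   vertex 2.3 2.5 0.5
  endloop
 endfacet
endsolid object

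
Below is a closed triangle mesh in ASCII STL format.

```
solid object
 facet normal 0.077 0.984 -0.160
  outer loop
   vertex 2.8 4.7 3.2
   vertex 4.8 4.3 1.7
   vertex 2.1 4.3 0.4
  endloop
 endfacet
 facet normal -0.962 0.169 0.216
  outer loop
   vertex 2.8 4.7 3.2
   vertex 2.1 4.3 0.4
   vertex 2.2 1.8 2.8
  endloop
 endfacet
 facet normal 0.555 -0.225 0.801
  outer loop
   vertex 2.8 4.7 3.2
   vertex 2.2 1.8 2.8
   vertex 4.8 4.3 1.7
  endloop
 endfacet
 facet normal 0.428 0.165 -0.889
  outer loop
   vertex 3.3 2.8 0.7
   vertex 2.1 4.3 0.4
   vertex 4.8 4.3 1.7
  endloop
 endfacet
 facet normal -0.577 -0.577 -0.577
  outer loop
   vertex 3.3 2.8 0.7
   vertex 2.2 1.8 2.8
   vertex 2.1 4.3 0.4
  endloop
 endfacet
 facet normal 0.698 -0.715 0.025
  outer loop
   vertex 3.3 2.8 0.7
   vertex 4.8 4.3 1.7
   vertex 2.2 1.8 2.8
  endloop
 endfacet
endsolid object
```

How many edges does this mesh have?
9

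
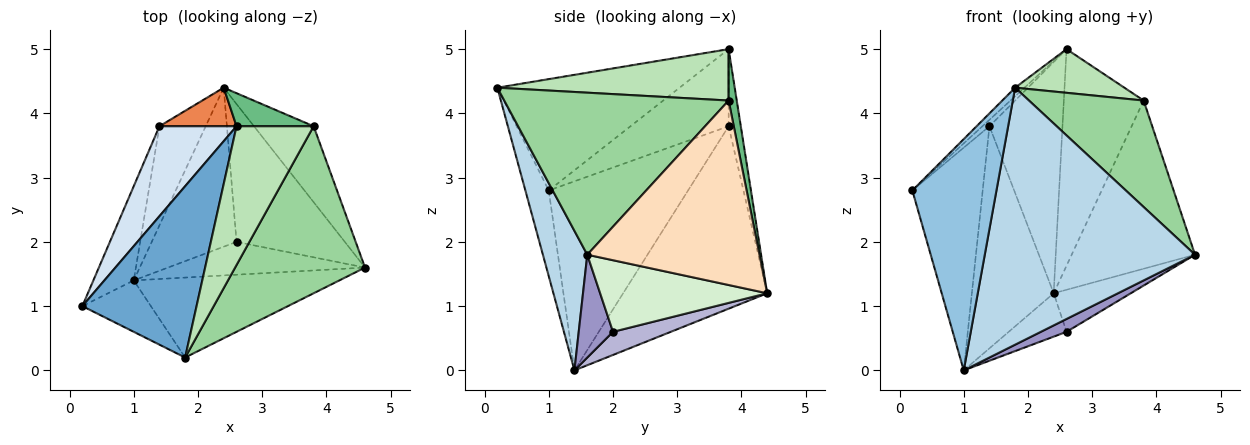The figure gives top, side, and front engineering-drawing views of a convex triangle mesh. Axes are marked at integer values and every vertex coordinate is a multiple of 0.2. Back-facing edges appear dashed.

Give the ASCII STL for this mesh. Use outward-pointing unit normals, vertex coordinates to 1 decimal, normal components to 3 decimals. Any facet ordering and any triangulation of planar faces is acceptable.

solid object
 facet normal -0.698 0.036 0.716
  outer loop
   vertex 1.8 0.2 4.4
   vertex 2.6 3.8 5.0
   vertex 0.2 1.0 2.8
  endloop
 endfacet
 facet normal -0.262 -0.942 -0.209
  outer loop
   vertex 1.8 0.2 4.4
   vertex 0.2 1.0 2.8
   vertex 1.0 1.4 0.0
  endloop
 endfacet
 facet normal 0.198 -0.936 -0.291
  outer loop
   vertex 1.8 0.2 4.4
   vertex 1.0 1.4 0.0
   vertex 4.6 1.6 1.8
  endloop
 endfacet
 facet normal -0.706 0.050 0.706
  outer loop
   vertex 1.4 3.8 3.8
   vertex 0.2 1.0 2.8
   vertex 2.6 3.8 5.0
  endloop
 endfacet
 facet normal -0.162 0.973 0.162
  outer loop
   vertex 1.4 3.8 3.8
   vertex 2.6 3.8 5.0
   vertex 2.4 4.4 1.2
  endloop
 endfacet
 facet normal -0.877 0.443 -0.187
  outer loop
   vertex 1.4 3.8 3.8
   vertex 1.0 1.4 0.0
   vertex 0.2 1.0 2.8
  endloop
 endfacet
 facet normal -0.849 0.482 -0.215
  outer loop
   vertex 1.4 3.8 3.8
   vertex 2.4 4.4 1.2
   vertex 1.0 1.4 0.0
  endloop
 endfacet
 facet normal 0.786 0.563 -0.254
  outer loop
   vertex 3.8 3.8 4.2
   vertex 4.6 1.6 1.8
   vertex 2.4 4.4 1.2
  endloop
 endfacet
 facet normal 0.100 0.984 0.150
  outer loop
   vertex 3.8 3.8 4.2
   vertex 2.4 4.4 1.2
   vertex 2.6 3.8 5.0
  endloop
 endfacet
 facet normal 0.725 -0.370 0.581
  outer loop
   vertex 3.8 3.8 4.2
   vertex 1.8 0.2 4.4
   vertex 4.6 1.6 1.8
  endloop
 endfacet
 facet normal 0.537 -0.253 0.805
  outer loop
   vertex 3.8 3.8 4.2
   vertex 2.6 3.8 5.0
   vertex 1.8 0.2 4.4
  endloop
 endfacet
 facet normal 0.534 0.247 -0.808
  outer loop
   vertex 2.6 2.0 0.6
   vertex 2.4 4.4 1.2
   vertex 4.6 1.6 1.8
  endloop
 endfacet
 facet normal 0.437 -0.328 -0.838
  outer loop
   vertex 2.6 2.0 0.6
   vertex 4.6 1.6 1.8
   vertex 1.0 1.4 0.0
  endloop
 endfacet
 facet normal 0.254 0.254 -0.933
  outer loop
   vertex 2.6 2.0 0.6
   vertex 1.0 1.4 0.0
   vertex 2.4 4.4 1.2
  endloop
 endfacet
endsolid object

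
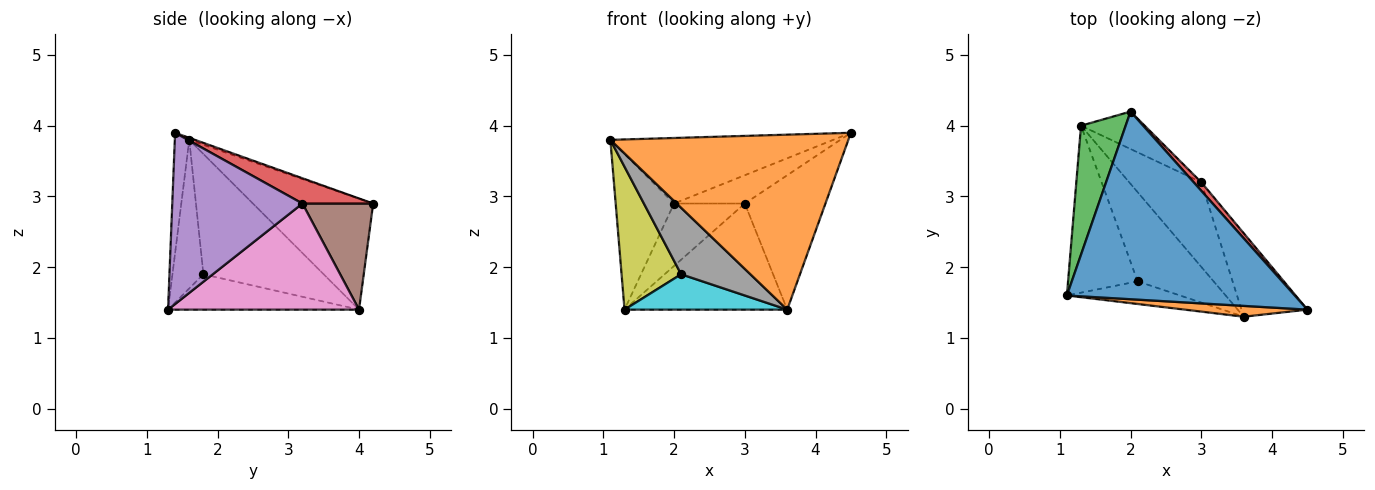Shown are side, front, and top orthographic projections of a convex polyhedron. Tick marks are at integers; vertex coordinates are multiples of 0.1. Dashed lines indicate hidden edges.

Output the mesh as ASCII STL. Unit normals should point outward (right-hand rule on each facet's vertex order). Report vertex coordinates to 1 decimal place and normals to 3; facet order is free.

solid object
 facet normal -0.008 0.330 0.944
  outer loop
   vertex 2.0 4.2 2.9
   vertex 1.1 1.6 3.8
   vertex 4.5 1.4 3.9
  endloop
 endfacet
 facet normal -0.060 -0.996 0.062
  outer loop
   vertex 3.6 1.3 1.4
   vertex 4.5 1.4 3.9
   vertex 1.1 1.6 3.8
  endloop
 endfacet
 facet normal -0.846 0.411 0.340
  outer loop
   vertex 1.3 4.0 1.4
   vertex 1.1 1.6 3.8
   vertex 2.0 4.2 2.9
  endloop
 endfacet
 facet normal 0.692 0.692 0.208
  outer loop
   vertex 3.0 3.2 2.9
   vertex 2.0 4.2 2.9
   vertex 4.5 1.4 3.9
  endloop
 endfacet
 facet normal 0.808 0.501 -0.311
  outer loop
   vertex 3.0 3.2 2.9
   vertex 4.5 1.4 3.9
   vertex 3.6 1.3 1.4
  endloop
 endfacet
 facet normal 0.651 0.651 -0.391
  outer loop
   vertex 3.0 3.2 2.9
   vertex 1.3 4.0 1.4
   vertex 2.0 4.2 2.9
  endloop
 endfacet
 facet normal 0.676 0.576 -0.459
  outer loop
   vertex 3.0 3.2 2.9
   vertex 3.6 1.3 1.4
   vertex 1.3 4.0 1.4
  endloop
 endfacet
 facet normal -0.390 -0.872 -0.297
  outer loop
   vertex 2.1 1.8 1.9
   vertex 3.6 1.3 1.4
   vertex 1.1 1.6 3.8
  endloop
 endfacet
 facet normal -0.796 -0.394 -0.460
  outer loop
   vertex 2.1 1.8 1.9
   vertex 1.1 1.6 3.8
   vertex 1.3 4.0 1.4
  endloop
 endfacet
 facet normal -0.397 -0.338 -0.853
  outer loop
   vertex 2.1 1.8 1.9
   vertex 1.3 4.0 1.4
   vertex 3.6 1.3 1.4
  endloop
 endfacet
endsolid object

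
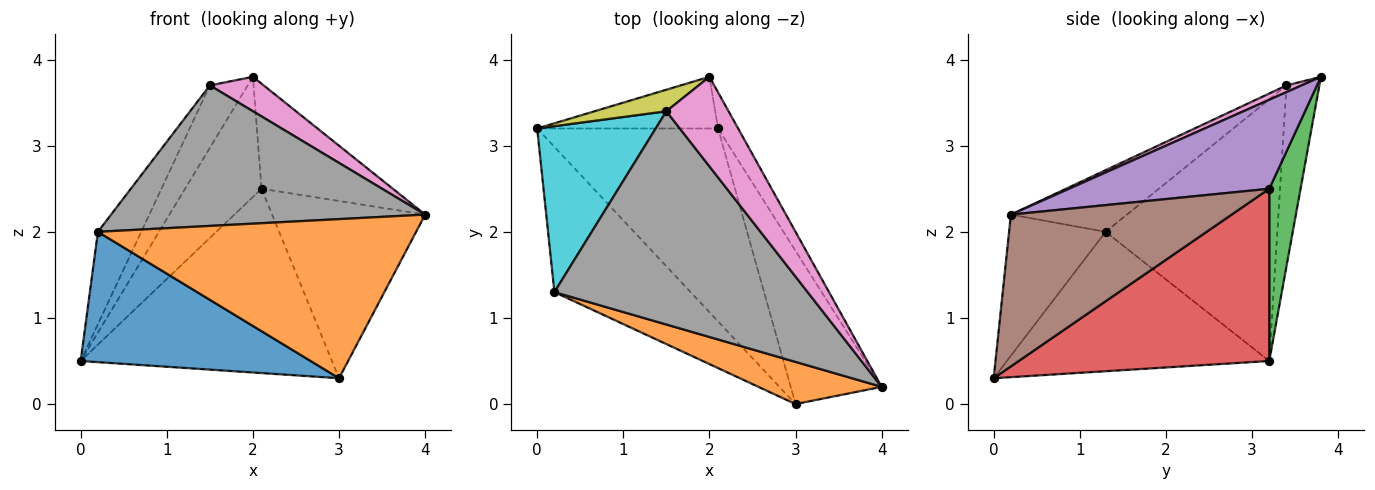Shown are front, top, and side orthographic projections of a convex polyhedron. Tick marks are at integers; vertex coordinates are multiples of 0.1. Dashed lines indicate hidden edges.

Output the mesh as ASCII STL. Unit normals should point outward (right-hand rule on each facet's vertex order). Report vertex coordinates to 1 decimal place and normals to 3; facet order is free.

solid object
 facet normal -0.606 -0.531 -0.592
  outer loop
   vertex 0.2 1.3 2.0
   vertex 0.0 3.2 0.5
   vertex 3.0 0.0 0.3
  endloop
 endfacet
 facet normal -0.281 -0.928 0.246
  outer loop
   vertex 0.2 1.3 2.0
   vertex 3.0 0.0 0.3
   vertex 4.0 0.2 2.2
  endloop
 endfacet
 facet normal 0.352 0.860 -0.370
  outer loop
   vertex 2.1 3.2 2.5
   vertex 0.0 3.2 0.5
   vertex 2.0 3.8 3.8
  endloop
 endfacet
 facet normal 0.567 0.569 -0.596
  outer loop
   vertex 2.1 3.2 2.5
   vertex 3.0 0.0 0.3
   vertex 0.0 3.2 0.5
  endloop
 endfacet
 facet normal 0.822 0.539 -0.186
  outer loop
   vertex 2.1 3.2 2.5
   vertex 2.0 3.8 3.8
   vertex 4.0 0.2 2.2
  endloop
 endfacet
 facet normal 0.737 0.511 -0.442
  outer loop
   vertex 2.1 3.2 2.5
   vertex 4.0 0.2 2.2
   vertex 3.0 0.0 0.3
  endloop
 endfacet
 facet normal 0.100 -0.357 0.929
  outer loop
   vertex 1.5 3.4 3.7
   vertex 4.0 0.2 2.2
   vertex 2.0 3.8 3.8
  endloop
 endfacet
 facet normal -0.199 -0.539 0.818
  outer loop
   vertex 1.5 3.4 3.7
   vertex 0.2 1.3 2.0
   vertex 4.0 0.2 2.2
  endloop
 endfacet
 facet normal -0.635 0.730 0.252
  outer loop
   vertex 1.5 3.4 3.7
   vertex 2.0 3.8 3.8
   vertex 0.0 3.2 0.5
  endloop
 endfacet
 facet normal -0.888 0.224 0.402
  outer loop
   vertex 1.5 3.4 3.7
   vertex 0.0 3.2 0.5
   vertex 0.2 1.3 2.0
  endloop
 endfacet
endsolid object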